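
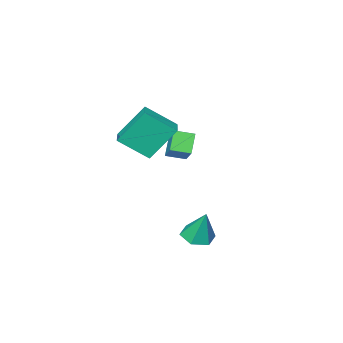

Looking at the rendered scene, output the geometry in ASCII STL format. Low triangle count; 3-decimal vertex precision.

solid 
facet normal -0.764 0.604 -0.228
outer loop
vertex -3.615 -2.216 2.429
vertex -2.957 -1.725 1.525
vertex -4.102 -3.159 1.562
endloop
endfacet
facet normal -0.539 -0.402 0.740
outer loop
vertex -3.323 -3.775 1.795
vertex -3.615 -2.216 2.429
vertex -4.102 -3.159 1.562
endloop
endfacet
facet normal -0.764 0.604 -0.228
outer loop
vertex -4.102 -3.159 1.562
vertex -2.957 -1.725 1.525
vertex -3.444 -2.668 0.659
endloop
endfacet
facet normal -0.355 -0.688 -0.633
outer loop
vertex -3.444 -2.668 0.659
vertex -3.323 -3.775 1.795
vertex -4.102 -3.159 1.562
endloop
endfacet
facet normal 0.355 0.688 0.632
outer loop
vertex -3.615 -2.216 2.429
vertex -2.178 -2.341 1.758
vertex -2.957 -1.725 1.525
endloop
endfacet
facet normal -0.538 -0.402 0.741
outer loop
vertex -2.836 -2.832 2.661
vertex -3.615 -2.216 2.429
vertex -3.323 -3.775 1.795
endloop
endfacet
facet normal 0.355 0.688 0.633
outer loop
vertex -2.836 -2.832 2.661
vertex -2.178 -2.341 1.758
vertex -3.615 -2.216 2.429
endloop
endfacet
facet normal 0.539 0.402 -0.740
outer loop
vertex -2.957 -1.725 1.525
vertex -2.178 -2.341 1.758
vertex -3.444 -2.668 0.659
endloop
endfacet
facet normal -0.356 -0.688 -0.633
outer loop
vertex -2.665 -3.284 0.891
vertex -3.323 -3.775 1.795
vertex -3.444 -2.668 0.659
endloop
endfacet
facet normal 0.539 0.402 -0.740
outer loop
vertex -3.444 -2.668 0.659
vertex -2.178 -2.341 1.758
vertex -2.665 -3.284 0.891
endloop
endfacet
facet normal 0.764 -0.604 0.228
outer loop
vertex -2.665 -3.284 0.891
vertex -2.836 -2.832 2.661
vertex -3.323 -3.775 1.795
endloop
endfacet
facet normal 0.764 -0.604 0.228
outer loop
vertex -2.178 -2.341 1.758
vertex -2.836 -2.832 2.661
vertex -2.665 -3.284 0.891
endloop
endfacet
facet normal -0.505 0.327 0.799
outer loop
vertex -0.557 -2.144 5.077
vertex 0.143 -1.302 5.175
vertex -1.618 -1.136 3.995
endloop
endfacet
facet normal -0.637 -0.766 -0.089
outer loop
vertex -0.563 -1.818 2.325
vertex -0.557 -2.144 5.077
vertex -1.618 -1.136 3.995
endloop
endfacet
facet normal -0.505 0.327 0.799
outer loop
vertex -1.618 -1.136 3.995
vertex 0.143 -1.302 5.175
vertex -0.918 -0.294 4.093
endloop
endfacet
facet normal -0.583 0.554 -0.594
outer loop
vertex -0.918 -0.294 4.093
vertex -0.563 -1.818 2.325
vertex -1.618 -1.136 3.995
endloop
endfacet
facet normal 0.583 -0.554 0.594
outer loop
vertex -0.557 -2.144 5.077
vertex 1.198 -1.984 3.505
vertex 0.143 -1.302 5.175
endloop
endfacet
facet normal -0.637 -0.766 -0.089
outer loop
vertex 0.498 -2.826 3.407
vertex -0.557 -2.144 5.077
vertex -0.563 -1.818 2.325
endloop
endfacet
facet normal 0.583 -0.554 0.594
outer loop
vertex 0.498 -2.826 3.407
vertex 1.198 -1.984 3.505
vertex -0.557 -2.144 5.077
endloop
endfacet
facet normal 0.637 0.766 0.089
outer loop
vertex 0.143 -1.302 5.175
vertex 1.198 -1.984 3.505
vertex -0.918 -0.294 4.093
endloop
endfacet
facet normal -0.583 0.554 -0.594
outer loop
vertex 0.137 -0.976 2.423
vertex -0.563 -1.818 2.325
vertex -0.918 -0.294 4.093
endloop
endfacet
facet normal 0.637 0.766 0.089
outer loop
vertex -0.918 -0.294 4.093
vertex 1.198 -1.984 3.505
vertex 0.137 -0.976 2.423
endloop
endfacet
facet normal 0.505 -0.327 -0.799
outer loop
vertex 0.137 -0.976 2.423
vertex 0.498 -2.826 3.407
vertex -0.563 -1.818 2.325
endloop
endfacet
facet normal 0.505 -0.327 -0.799
outer loop
vertex 1.198 -1.984 3.505
vertex 0.498 -2.826 3.407
vertex 0.137 -0.976 2.423
endloop
endfacet
facet normal -0.007 -0.355 -0.935
outer loop
vertex -0.341 1.319 -2.299
vertex -1.066 0.925 -2.144
vertex -1.071 1.711 -2.442
endloop
endfacet
facet normal 0.460 0.885 0.078
outer loop
vertex -0.341 1.319 -2.299
vertex -1.071 1.711 -2.442
vertex -1.054 1.535 -0.536
endloop
endfacet
facet normal -0.007 -0.355 -0.935
outer loop
vertex -1.071 1.711 -2.442
vertex -1.066 0.925 -2.144
vertex -1.796 1.316 -2.287
endloop
endfacet
facet normal -0.462 0.882 0.086
outer loop
vertex -1.071 1.711 -2.442
vertex -1.796 1.316 -2.287
vertex -1.054 1.535 -0.536
endloop
endfacet
facet normal -0.007 -0.355 -0.935
outer loop
vertex -1.796 1.316 -2.287
vertex -1.066 0.925 -2.144
vertex -1.792 0.531 -1.989
endloop
endfacet
facet normal -0.918 0.137 0.372
outer loop
vertex -1.796 1.316 -2.287
vertex -1.792 0.531 -1.989
vertex -1.054 1.535 -0.536
endloop
endfacet
facet normal -0.007 -0.355 -0.935
outer loop
vertex -1.792 0.531 -1.989
vertex -1.066 0.925 -2.144
vertex -1.062 0.14 -1.846
endloop
endfacet
facet normal -0.454 -0.609 0.651
outer loop
vertex -1.792 0.531 -1.989
vertex -1.062 0.14 -1.846
vertex -1.054 1.535 -0.536
endloop
endfacet
facet normal -0.008 -0.355 -0.935
outer loop
vertex -1.062 0.14 -1.846
vertex -1.066 0.925 -2.144
vertex -0.337 0.534 -2.002
endloop
endfacet
facet normal 0.468 -0.606 0.643
outer loop
vertex -1.062 0.14 -1.846
vertex -0.337 0.534 -2.002
vertex -1.054 1.535 -0.536
endloop
endfacet
facet normal -0.008 -0.354 -0.935
outer loop
vertex -0.337 0.534 -2.002
vertex -1.066 0.925 -2.144
vertex -0.341 1.319 -2.299
endloop
endfacet
facet normal 0.924 0.140 0.357
outer loop
vertex -0.337 0.534 -2.002
vertex -0.341 1.319 -2.299
vertex -1.054 1.535 -0.536
endloop
endfacet

endsolid


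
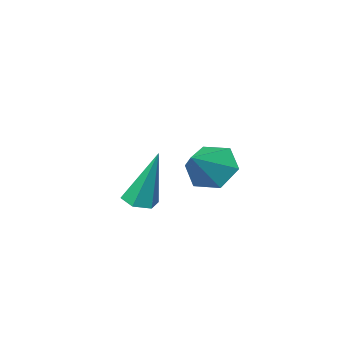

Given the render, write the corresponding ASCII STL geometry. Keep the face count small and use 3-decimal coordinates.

solid 
facet normal -0.766 -0.363 -0.530
outer loop
vertex -3.185 -0.515 -4.503
vertex -3.734 -0.378 -3.804
vertex -3.617 0.27 -4.417
endloop
endfacet
facet normal 0.751 0.465 -0.469
outer loop
vertex -3.185 -0.515 -4.503
vertex -3.617 0.27 -4.417
vertex -2.686 0.118 -3.076
endloop
endfacet
facet normal -0.766 -0.363 -0.530
outer loop
vertex -3.617 0.27 -4.417
vertex -3.734 -0.378 -3.804
vertex -4.166 0.406 -3.717
endloop
endfacet
facet normal 0.204 0.979 -0.030
outer loop
vertex -3.617 0.27 -4.417
vertex -4.166 0.406 -3.717
vertex -2.686 0.118 -3.076
endloop
endfacet
facet normal -0.765 -0.363 -0.532
outer loop
vertex -4.166 0.406 -3.717
vertex -3.734 -0.378 -3.804
vertex -4.284 -0.242 -3.105
endloop
endfacet
facet normal -0.169 0.693 0.701
outer loop
vertex -4.166 0.406 -3.717
vertex -4.284 -0.242 -3.105
vertex -2.686 0.118 -3.076
endloop
endfacet
facet normal -0.765 -0.363 -0.532
outer loop
vertex -4.284 -0.242 -3.105
vertex -3.734 -0.378 -3.804
vertex -3.852 -1.027 -3.191
endloop
endfacet
facet normal 0.006 -0.106 0.994
outer loop
vertex -4.284 -0.242 -3.105
vertex -3.852 -1.027 -3.191
vertex -2.686 0.118 -3.076
endloop
endfacet
facet normal -0.766 -0.362 -0.531
outer loop
vertex -3.852 -1.027 -3.191
vertex -3.734 -0.378 -3.804
vertex -3.303 -1.163 -3.891
endloop
endfacet
facet normal 0.554 -0.620 0.555
outer loop
vertex -3.852 -1.027 -3.191
vertex -3.303 -1.163 -3.891
vertex -2.686 0.118 -3.076
endloop
endfacet
facet normal -0.766 -0.362 -0.531
outer loop
vertex -3.303 -1.163 -3.891
vertex -3.734 -0.378 -3.804
vertex -3.185 -0.515 -4.503
endloop
endfacet
facet normal 0.926 -0.334 -0.175
outer loop
vertex -3.303 -1.163 -3.891
vertex -3.185 -0.515 -4.503
vertex -2.686 0.118 -3.076
endloop
endfacet
facet normal 0.125 -0.299 -0.946
outer loop
vertex 0.45 1.506 -3.59
vertex -0.046 1.682 -3.711
vertex 0.377 2.013 -3.76
endloop
endfacet
facet normal 0.928 0.231 0.291
outer loop
vertex 0.45 1.506 -3.59
vertex 0.377 2.013 -3.76
vertex -0.294 2.278 -1.829
endloop
endfacet
facet normal 0.125 -0.299 -0.946
outer loop
vertex 0.377 2.013 -3.76
vertex -0.046 1.682 -3.711
vertex -0.119 2.189 -3.881
endloop
endfacet
facet normal 0.337 0.941 -0.012
outer loop
vertex 0.377 2.013 -3.76
vertex -0.119 2.189 -3.881
vertex -0.294 2.278 -1.829
endloop
endfacet
facet normal 0.125 -0.299 -0.946
outer loop
vertex -0.119 2.189 -3.881
vertex -0.046 1.682 -3.711
vertex -0.542 1.858 -3.832
endloop
endfacet
facet normal -0.620 0.780 -0.087
outer loop
vertex -0.119 2.189 -3.881
vertex -0.542 1.858 -3.832
vertex -0.294 2.278 -1.829
endloop
endfacet
facet normal 0.124 -0.300 -0.946
outer loop
vertex -0.542 1.858 -3.832
vertex -0.046 1.682 -3.711
vertex -0.47 1.351 -3.662
endloop
endfacet
facet normal -0.986 -0.093 0.141
outer loop
vertex -0.542 1.858 -3.832
vertex -0.47 1.351 -3.662
vertex -0.294 2.278 -1.829
endloop
endfacet
facet normal 0.124 -0.300 -0.946
outer loop
vertex -0.47 1.351 -3.662
vertex -0.046 1.682 -3.711
vertex 0.026 1.175 -3.541
endloop
endfacet
facet normal -0.394 -0.804 0.445
outer loop
vertex -0.47 1.351 -3.662
vertex 0.026 1.175 -3.541
vertex -0.294 2.278 -1.829
endloop
endfacet
facet normal 0.124 -0.300 -0.946
outer loop
vertex 0.026 1.175 -3.541
vertex -0.046 1.682 -3.711
vertex 0.45 1.506 -3.59
endloop
endfacet
facet normal 0.562 -0.643 0.520
outer loop
vertex 0.026 1.175 -3.541
vertex 0.45 1.506 -3.59
vertex -0.294 2.278 -1.829
endloop
endfacet

endsolid


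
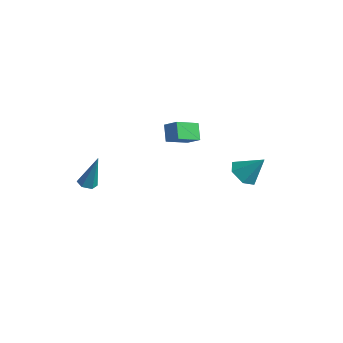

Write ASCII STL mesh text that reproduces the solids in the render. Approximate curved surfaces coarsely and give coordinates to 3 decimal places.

solid 
facet normal -0.185 -0.236 -0.954
outer loop
vertex -2.838 -3.983 -0.818
vertex -3.368 -3.811 -0.758
vertex -2.973 -3.45 -0.924
endloop
endfacet
facet normal 0.970 0.245 -0.005
outer loop
vertex -2.838 -3.983 -0.818
vertex -2.973 -3.45 -0.924
vertex -2.992 -3.329 1.178
endloop
endfacet
facet normal -0.183 -0.238 -0.954
outer loop
vertex -2.973 -3.45 -0.924
vertex -3.368 -3.811 -0.758
vertex -3.503 -3.278 -0.865
endloop
endfacet
facet normal 0.303 0.952 -0.052
outer loop
vertex -2.973 -3.45 -0.924
vertex -3.503 -3.278 -0.865
vertex -2.992 -3.329 1.178
endloop
endfacet
facet normal -0.186 -0.238 -0.953
outer loop
vertex -3.503 -3.278 -0.865
vertex -3.368 -3.811 -0.758
vertex -3.897 -3.639 -0.698
endloop
endfacet
facet normal -0.624 0.762 0.175
outer loop
vertex -3.503 -3.278 -0.865
vertex -3.897 -3.639 -0.698
vertex -2.992 -3.329 1.178
endloop
endfacet
facet normal -0.185 -0.237 -0.954
outer loop
vertex -3.897 -3.639 -0.698
vertex -3.368 -3.811 -0.758
vertex -3.762 -4.172 -0.592
endloop
endfacet
facet normal -0.884 -0.135 0.448
outer loop
vertex -3.897 -3.639 -0.698
vertex -3.762 -4.172 -0.592
vertex -2.992 -3.329 1.178
endloop
endfacet
facet normal -0.184 -0.238 -0.954
outer loop
vertex -3.762 -4.172 -0.592
vertex -3.368 -3.811 -0.758
vertex -3.233 -4.344 -0.651
endloop
endfacet
facet normal -0.218 -0.841 0.495
outer loop
vertex -3.762 -4.172 -0.592
vertex -3.233 -4.344 -0.651
vertex -2.992 -3.329 1.178
endloop
endfacet
facet normal -0.185 -0.238 -0.953
outer loop
vertex -3.233 -4.344 -0.651
vertex -3.368 -3.811 -0.758
vertex -2.838 -3.983 -0.818
endloop
endfacet
facet normal 0.709 -0.652 0.268
outer loop
vertex -3.233 -4.344 -0.651
vertex -2.838 -3.983 -0.818
vertex -2.992 -3.329 1.178
endloop
endfacet
facet normal -0.811 -0.076 -0.580
outer loop
vertex -4.137 2.982 -0.177
vertex -3.782 4.364 -0.856
vertex -3.521 2.436 -0.967
endloop
endfacet
facet normal -0.224 -0.875 0.430
outer loop
vertex -2.678 2.516 -0.364
vertex -4.137 2.982 -0.177
vertex -3.521 2.436 -0.967
endloop
endfacet
facet normal -0.811 -0.076 -0.580
outer loop
vertex -3.521 2.436 -0.967
vertex -3.782 4.364 -0.856
vertex -3.167 3.819 -1.645
endloop
endfacet
facet normal 0.541 -0.478 -0.692
outer loop
vertex -3.167 3.819 -1.645
vertex -2.678 2.516 -0.364
vertex -3.521 2.436 -0.967
endloop
endfacet
facet normal -0.540 0.479 0.692
outer loop
vertex -4.137 2.982 -0.177
vertex -2.939 4.444 -0.253
vertex -3.782 4.364 -0.856
endloop
endfacet
facet normal -0.224 -0.875 0.429
outer loop
vertex -3.293 3.061 0.425
vertex -4.137 2.982 -0.177
vertex -2.678 2.516 -0.364
endloop
endfacet
facet normal -0.539 0.478 0.693
outer loop
vertex -3.293 3.061 0.425
vertex -2.939 4.444 -0.253
vertex -4.137 2.982 -0.177
endloop
endfacet
facet normal 0.224 0.875 -0.430
outer loop
vertex -3.782 4.364 -0.856
vertex -2.939 4.444 -0.253
vertex -3.167 3.819 -1.645
endloop
endfacet
facet normal 0.539 -0.479 -0.693
outer loop
vertex -2.323 3.898 -1.043
vertex -2.678 2.516 -0.364
vertex -3.167 3.819 -1.645
endloop
endfacet
facet normal 0.224 0.875 -0.430
outer loop
vertex -3.167 3.819 -1.645
vertex -2.939 4.444 -0.253
vertex -2.323 3.898 -1.043
endloop
endfacet
facet normal 0.811 0.076 0.580
outer loop
vertex -2.323 3.898 -1.043
vertex -3.293 3.061 0.425
vertex -2.678 2.516 -0.364
endloop
endfacet
facet normal 0.811 0.077 0.580
outer loop
vertex -2.939 4.444 -0.253
vertex -3.293 3.061 0.425
vertex -2.323 3.898 -1.043
endloop
endfacet
facet normal -0.550 -0.385 -0.741
outer loop
vertex 2.572 1.695 -0.815
vertex 1.992 2.406 -0.754
vertex 2.719 2.452 -1.317
endloop
endfacet
facet normal 0.978 -0.207 -0.025
outer loop
vertex 2.572 1.695 -0.815
vertex 2.719 2.452 -1.317
vertex 2.888 3.034 0.454
endloop
endfacet
facet normal -0.550 -0.384 -0.741
outer loop
vertex 2.719 2.452 -1.317
vertex 1.992 2.406 -0.754
vertex 2.139 3.164 -1.256
endloop
endfacet
facet normal 0.734 0.621 -0.274
outer loop
vertex 2.719 2.452 -1.317
vertex 2.139 3.164 -1.256
vertex 2.888 3.034 0.454
endloop
endfacet
facet normal -0.549 -0.385 -0.742
outer loop
vertex 2.139 3.164 -1.256
vertex 1.992 2.406 -0.754
vertex 1.412 3.118 -0.694
endloop
endfacet
facet normal -0.003 0.997 0.077
outer loop
vertex 2.139 3.164 -1.256
vertex 1.412 3.118 -0.694
vertex 2.888 3.034 0.454
endloop
endfacet
facet normal -0.549 -0.385 -0.742
outer loop
vertex 1.412 3.118 -0.694
vertex 1.992 2.406 -0.754
vertex 1.265 2.361 -0.192
endloop
endfacet
facet normal -0.495 0.545 0.677
outer loop
vertex 1.412 3.118 -0.694
vertex 1.265 2.361 -0.192
vertex 2.888 3.034 0.454
endloop
endfacet
facet normal -0.550 -0.384 -0.742
outer loop
vertex 1.265 2.361 -0.192
vertex 1.992 2.406 -0.754
vertex 1.845 1.649 -0.253
endloop
endfacet
facet normal -0.251 -0.284 0.926
outer loop
vertex 1.265 2.361 -0.192
vertex 1.845 1.649 -0.253
vertex 2.888 3.034 0.454
endloop
endfacet
facet normal -0.549 -0.384 -0.742
outer loop
vertex 1.845 1.649 -0.253
vertex 1.992 2.406 -0.754
vertex 2.572 1.695 -0.815
endloop
endfacet
facet normal 0.486 -0.659 0.574
outer loop
vertex 1.845 1.649 -0.253
vertex 2.572 1.695 -0.815
vertex 2.888 3.034 0.454
endloop
endfacet

endsolid


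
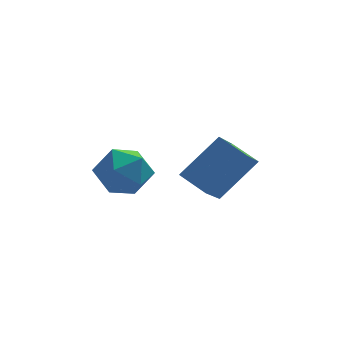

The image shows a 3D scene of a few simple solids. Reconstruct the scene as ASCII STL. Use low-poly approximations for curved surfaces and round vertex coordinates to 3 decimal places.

solid 
facet normal -0.767 0.400 0.501
outer loop
vertex -5.017 -2.794 -1.665
vertex -4.33 -2.522 -0.831
vertex -4.502 -1.805 -1.666
endloop
endfacet
facet normal -0.869 0.452 -0.203
outer loop
vertex -5.017 -2.794 -1.665
vertex -4.502 -1.805 -1.666
vertex -4.586 -2.39 -2.611
endloop
endfacet
facet normal -0.854 -0.207 -0.478
outer loop
vertex -5.017 -2.794 -1.665
vertex -4.586 -2.39 -2.611
vertex -4.465 -3.469 -2.359
endloop
endfacet
facet normal -0.743 -0.667 0.057
outer loop
vertex -5.017 -2.794 -1.665
vertex -4.465 -3.469 -2.359
vertex -4.307 -3.551 -1.259
endloop
endfacet
facet normal -0.690 -0.291 0.663
outer loop
vertex -5.017 -2.794 -1.665
vertex -4.307 -3.551 -1.259
vertex -4.33 -2.522 -0.831
endloop
endfacet
facet normal -0.322 0.818 -0.478
outer loop
vertex -4.586 -2.39 -2.611
vertex -4.502 -1.805 -1.666
vertex -3.633 -1.869 -2.361
endloop
endfacet
facet normal -0.157 0.733 0.662
outer loop
vertex -4.502 -1.805 -1.666
vertex -4.33 -2.522 -0.831
vertex -3.475 -1.951 -1.261
endloop
endfacet
facet normal -0.032 -0.384 0.923
outer loop
vertex -4.33 -2.522 -0.831
vertex -4.307 -3.551 -1.259
vertex -3.354 -3.03 -1.009
endloop
endfacet
facet normal -0.118 -0.991 -0.057
outer loop
vertex -4.307 -3.551 -1.259
vertex -4.465 -3.469 -2.359
vertex -3.438 -3.615 -1.954
endloop
endfacet
facet normal -0.298 -0.249 -0.922
outer loop
vertex -4.465 -3.469 -2.359
vertex -4.586 -2.39 -2.611
vertex -3.61 -2.898 -2.789
endloop
endfacet
facet normal 0.743 0.667 -0.057
outer loop
vertex -2.923 -2.626 -1.955
vertex -3.633 -1.869 -2.361
vertex -3.475 -1.951 -1.261
endloop
endfacet
facet normal 0.854 0.207 0.478
outer loop
vertex -2.923 -2.626 -1.955
vertex -3.475 -1.951 -1.261
vertex -3.354 -3.03 -1.009
endloop
endfacet
facet normal 0.869 -0.452 0.203
outer loop
vertex -2.923 -2.626 -1.955
vertex -3.354 -3.03 -1.009
vertex -3.438 -3.615 -1.954
endloop
endfacet
facet normal 0.767 -0.400 -0.501
outer loop
vertex -2.923 -2.626 -1.955
vertex -3.438 -3.615 -1.954
vertex -3.61 -2.898 -2.789
endloop
endfacet
facet normal 0.690 0.291 -0.663
outer loop
vertex -2.923 -2.626 -1.955
vertex -3.61 -2.898 -2.789
vertex -3.633 -1.869 -2.361
endloop
endfacet
facet normal 0.118 0.991 0.057
outer loop
vertex -3.475 -1.951 -1.261
vertex -3.633 -1.869 -2.361
vertex -4.502 -1.805 -1.666
endloop
endfacet
facet normal 0.298 0.249 0.922
outer loop
vertex -3.354 -3.03 -1.009
vertex -3.475 -1.951 -1.261
vertex -4.33 -2.522 -0.831
endloop
endfacet
facet normal 0.322 -0.818 0.478
outer loop
vertex -3.438 -3.615 -1.954
vertex -3.354 -3.03 -1.009
vertex -4.307 -3.551 -1.259
endloop
endfacet
facet normal 0.157 -0.733 -0.662
outer loop
vertex -3.61 -2.898 -2.789
vertex -3.438 -3.615 -1.954
vertex -4.465 -3.469 -2.359
endloop
endfacet
facet normal 0.032 0.384 -0.923
outer loop
vertex -3.633 -1.869 -2.361
vertex -3.61 -2.898 -2.789
vertex -4.586 -2.39 -2.611
endloop
endfacet
facet normal -0.656 -0.290 -0.697
outer loop
vertex -2.196 -4.255 -1.135
vertex -1.638 -2.896 -2.226
vertex -1.374 -4.973 -1.609
endloop
endfacet
facet normal -0.305 -0.743 0.596
outer loop
vertex -0.042 -4.384 -0.194
vertex -2.196 -4.255 -1.135
vertex -1.374 -4.973 -1.609
endloop
endfacet
facet normal -0.656 -0.290 -0.697
outer loop
vertex -1.374 -4.973 -1.609
vertex -1.638 -2.896 -2.226
vertex -0.816 -3.615 -2.7
endloop
endfacet
facet normal 0.690 -0.604 -0.399
outer loop
vertex -0.816 -3.615 -2.7
vertex -0.042 -4.384 -0.194
vertex -1.374 -4.973 -1.609
endloop
endfacet
facet normal -0.690 0.604 0.399
outer loop
vertex -2.196 -4.255 -1.135
vertex -0.306 -2.307 -0.811
vertex -1.638 -2.896 -2.226
endloop
endfacet
facet normal -0.305 -0.742 0.597
outer loop
vertex -0.864 -3.665 0.28
vertex -2.196 -4.255 -1.135
vertex -0.042 -4.384 -0.194
endloop
endfacet
facet normal -0.691 0.604 0.398
outer loop
vertex -0.864 -3.665 0.28
vertex -0.306 -2.307 -0.811
vertex -2.196 -4.255 -1.135
endloop
endfacet
facet normal 0.305 0.742 -0.596
outer loop
vertex -1.638 -2.896 -2.226
vertex -0.306 -2.307 -0.811
vertex -0.816 -3.615 -2.7
endloop
endfacet
facet normal 0.691 -0.603 -0.399
outer loop
vertex 0.516 -3.025 -1.285
vertex -0.042 -4.384 -0.194
vertex -0.816 -3.615 -2.7
endloop
endfacet
facet normal 0.305 0.743 -0.596
outer loop
vertex -0.816 -3.615 -2.7
vertex -0.306 -2.307 -0.811
vertex 0.516 -3.025 -1.285
endloop
endfacet
facet normal 0.656 0.290 0.697
outer loop
vertex 0.516 -3.025 -1.285
vertex -0.864 -3.665 0.28
vertex -0.042 -4.384 -0.194
endloop
endfacet
facet normal 0.656 0.291 0.697
outer loop
vertex -0.306 -2.307 -0.811
vertex -0.864 -3.665 0.28
vertex 0.516 -3.025 -1.285
endloop
endfacet

endsolid


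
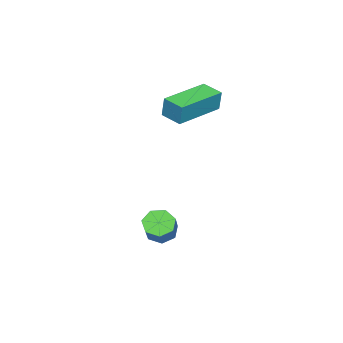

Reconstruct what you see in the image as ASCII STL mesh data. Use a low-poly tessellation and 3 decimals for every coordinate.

solid 
facet normal -0.692 -0.258 -0.674
outer loop
vertex 3.736 1.06 -3.004
vertex 3.287 1.39 -2.67
vertex 3.673 1.602 -3.147
endloop
endfacet
facet normal 0.714 -0.100 -0.693
outer loop
vertex 3.736 1.06 -3.004
vertex 3.673 1.602 -3.147
vertex 4.863 1.481 -1.904
endloop
endfacet
facet normal 0.714 -0.100 -0.693
outer loop
vertex 4.863 1.481 -1.904
vertex 3.673 1.602 -3.147
vertex 4.8 2.023 -2.047
endloop
endfacet
facet normal 0.690 0.259 0.676
outer loop
vertex 4.863 1.481 -1.904
vertex 4.8 2.023 -2.047
vertex 4.413 1.81 -1.57
endloop
endfacet
facet normal -0.692 -0.258 -0.674
outer loop
vertex 3.673 1.602 -3.147
vertex 3.287 1.39 -2.67
vertex 3.32 1.984 -2.931
endloop
endfacet
facet normal 0.359 0.688 -0.631
outer loop
vertex 3.673 1.602 -3.147
vertex 3.32 1.984 -2.931
vertex 4.8 2.023 -2.047
endloop
endfacet
facet normal 0.358 0.689 -0.630
outer loop
vertex 4.8 2.023 -2.047
vertex 3.32 1.984 -2.931
vertex 4.446 2.405 -1.831
endloop
endfacet
facet normal 0.691 0.258 0.676
outer loop
vertex 4.8 2.023 -2.047
vertex 4.446 2.405 -1.831
vertex 4.413 1.81 -1.57
endloop
endfacet
facet normal -0.691 -0.258 -0.675
outer loop
vertex 3.32 1.984 -2.931
vertex 3.287 1.39 -2.67
vertex 2.941 1.919 -2.518
endloop
endfacet
facet normal -0.267 0.959 -0.094
outer loop
vertex 3.32 1.984 -2.931
vertex 2.941 1.919 -2.518
vertex 4.446 2.405 -1.831
endloop
endfacet
facet normal -0.268 0.959 -0.092
outer loop
vertex 4.446 2.405 -1.831
vertex 2.941 1.919 -2.518
vertex 4.068 2.339 -1.418
endloop
endfacet
facet normal 0.692 0.257 0.674
outer loop
vertex 4.446 2.405 -1.831
vertex 4.068 2.339 -1.418
vertex 4.413 1.81 -1.57
endloop
endfacet
facet normal -0.691 -0.258 -0.675
outer loop
vertex 2.941 1.919 -2.518
vertex 3.287 1.39 -2.67
vertex 2.823 1.455 -2.22
endloop
endfacet
facet normal -0.691 0.507 0.515
outer loop
vertex 2.941 1.919 -2.518
vertex 2.823 1.455 -2.22
vertex 4.068 2.339 -1.418
endloop
endfacet
facet normal -0.692 0.508 0.513
outer loop
vertex 4.068 2.339 -1.418
vertex 2.823 1.455 -2.22
vertex 3.949 1.876 -1.12
endloop
endfacet
facet normal 0.691 0.257 0.675
outer loop
vertex 4.068 2.339 -1.418
vertex 3.949 1.876 -1.12
vertex 4.413 1.81 -1.57
endloop
endfacet
facet normal -0.691 -0.258 -0.675
outer loop
vertex 2.823 1.455 -2.22
vertex 3.287 1.39 -2.67
vertex 3.054 0.942 -2.26
endloop
endfacet
facet normal -0.596 -0.325 0.734
outer loop
vertex 2.823 1.455 -2.22
vertex 3.054 0.942 -2.26
vertex 3.949 1.876 -1.12
endloop
endfacet
facet normal -0.596 -0.325 0.734
outer loop
vertex 3.949 1.876 -1.12
vertex 3.054 0.942 -2.26
vertex 4.18 1.363 -1.16
endloop
endfacet
facet normal 0.691 0.259 0.675
outer loop
vertex 3.949 1.876 -1.12
vertex 4.18 1.363 -1.16
vertex 4.413 1.81 -1.57
endloop
endfacet
facet normal -0.692 -0.258 -0.675
outer loop
vertex 3.054 0.942 -2.26
vertex 3.287 1.39 -2.67
vertex 3.46 0.766 -2.609
endloop
endfacet
facet normal -0.051 -0.914 0.402
outer loop
vertex 3.054 0.942 -2.26
vertex 3.46 0.766 -2.609
vertex 4.18 1.363 -1.16
endloop
endfacet
facet normal -0.051 -0.914 0.402
outer loop
vertex 4.18 1.363 -1.16
vertex 3.46 0.766 -2.609
vertex 4.587 1.187 -1.509
endloop
endfacet
facet normal 0.691 0.259 0.675
outer loop
vertex 4.18 1.363 -1.16
vertex 4.587 1.187 -1.509
vertex 4.413 1.81 -1.57
endloop
endfacet
facet normal -0.691 -0.258 -0.675
outer loop
vertex 3.46 0.766 -2.609
vertex 3.287 1.39 -2.67
vertex 3.736 1.06 -3.004
endloop
endfacet
facet normal 0.532 -0.814 -0.234
outer loop
vertex 3.46 0.766 -2.609
vertex 3.736 1.06 -3.004
vertex 4.587 1.187 -1.509
endloop
endfacet
facet normal 0.532 -0.814 -0.234
outer loop
vertex 4.587 1.187 -1.509
vertex 3.736 1.06 -3.004
vertex 4.863 1.481 -1.904
endloop
endfacet
facet normal 0.691 0.259 0.675
outer loop
vertex 4.587 1.187 -1.509
vertex 4.863 1.481 -1.904
vertex 4.413 1.81 -1.57
endloop
endfacet
facet normal -0.933 0.359 0.039
outer loop
vertex -1.064 1.252 3.227
vertex -0.727 2.146 3.061
vertex -1.157 1.112 2.282
endloop
endfacet
facet normal -0.347 -0.922 0.171
outer loop
vertex 0.867 0.334 2.199
vertex -1.064 1.252 3.227
vertex -1.157 1.112 2.282
endloop
endfacet
facet normal -0.933 0.359 0.039
outer loop
vertex -1.157 1.112 2.282
vertex -0.727 2.146 3.061
vertex -0.82 2.006 2.116
endloop
endfacet
facet normal -0.097 -0.146 -0.984
outer loop
vertex -0.82 2.006 2.116
vertex 0.867 0.334 2.199
vertex -1.157 1.112 2.282
endloop
endfacet
facet normal 0.097 0.146 0.984
outer loop
vertex -1.064 1.252 3.227
vertex 1.297 1.368 2.978
vertex -0.727 2.146 3.061
endloop
endfacet
facet normal -0.347 -0.922 0.171
outer loop
vertex 0.96 0.474 3.144
vertex -1.064 1.252 3.227
vertex 0.867 0.334 2.199
endloop
endfacet
facet normal 0.097 0.146 0.984
outer loop
vertex 0.96 0.474 3.144
vertex 1.297 1.368 2.978
vertex -1.064 1.252 3.227
endloop
endfacet
facet normal 0.347 0.922 -0.171
outer loop
vertex -0.727 2.146 3.061
vertex 1.297 1.368 2.978
vertex -0.82 2.006 2.116
endloop
endfacet
facet normal -0.097 -0.146 -0.984
outer loop
vertex 1.204 1.228 2.033
vertex 0.867 0.334 2.199
vertex -0.82 2.006 2.116
endloop
endfacet
facet normal 0.347 0.922 -0.171
outer loop
vertex -0.82 2.006 2.116
vertex 1.297 1.368 2.978
vertex 1.204 1.228 2.033
endloop
endfacet
facet normal 0.933 -0.359 -0.039
outer loop
vertex 1.204 1.228 2.033
vertex 0.96 0.474 3.144
vertex 0.867 0.334 2.199
endloop
endfacet
facet normal 0.933 -0.359 -0.039
outer loop
vertex 1.297 1.368 2.978
vertex 0.96 0.474 3.144
vertex 1.204 1.228 2.033
endloop
endfacet

endsolid


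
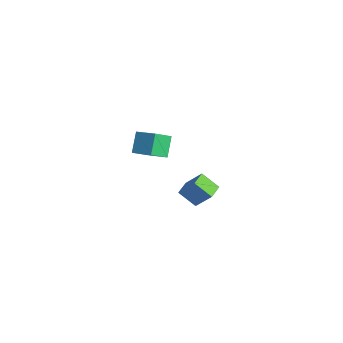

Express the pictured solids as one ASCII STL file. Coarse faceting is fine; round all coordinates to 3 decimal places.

solid 
facet normal -0.852 -0.388 -0.350
outer loop
vertex -4.411 2.998 2.847
vertex -4.598 4.166 2.008
vertex -3.646 2.321 1.735
endloop
endfacet
facet normal 0.128 -0.806 0.579
outer loop
vertex -2.342 2.914 2.272
vertex -4.411 2.998 2.847
vertex -3.646 2.321 1.735
endloop
endfacet
facet normal -0.852 -0.388 -0.350
outer loop
vertex -3.646 2.321 1.735
vertex -4.598 4.166 2.008
vertex -3.833 3.489 0.896
endloop
endfacet
facet normal 0.507 -0.448 -0.736
outer loop
vertex -3.833 3.489 0.896
vertex -2.342 2.914 2.272
vertex -3.646 2.321 1.735
endloop
endfacet
facet normal -0.507 0.448 0.736
outer loop
vertex -4.411 2.998 2.847
vertex -3.294 4.759 2.545
vertex -4.598 4.166 2.008
endloop
endfacet
facet normal 0.128 -0.806 0.579
outer loop
vertex -3.107 3.591 3.384
vertex -4.411 2.998 2.847
vertex -2.342 2.914 2.272
endloop
endfacet
facet normal -0.507 0.448 0.736
outer loop
vertex -3.107 3.591 3.384
vertex -3.294 4.759 2.545
vertex -4.411 2.998 2.847
endloop
endfacet
facet normal -0.128 0.806 -0.579
outer loop
vertex -4.598 4.166 2.008
vertex -3.294 4.759 2.545
vertex -3.833 3.489 0.896
endloop
endfacet
facet normal 0.507 -0.448 -0.736
outer loop
vertex -2.529 4.082 1.433
vertex -2.342 2.914 2.272
vertex -3.833 3.489 0.896
endloop
endfacet
facet normal -0.128 0.806 -0.579
outer loop
vertex -3.833 3.489 0.896
vertex -3.294 4.759 2.545
vertex -2.529 4.082 1.433
endloop
endfacet
facet normal 0.852 0.388 0.350
outer loop
vertex -2.529 4.082 1.433
vertex -3.107 3.591 3.384
vertex -2.342 2.914 2.272
endloop
endfacet
facet normal 0.852 0.388 0.350
outer loop
vertex -3.294 4.759 2.545
vertex -3.107 3.591 3.384
vertex -2.529 4.082 1.433
endloop
endfacet
facet normal -0.600 -0.497 0.627
outer loop
vertex 4.167 2.237 4.996
vertex 3.558 3.029 5.04
vertex 3.348 1.676 3.767
endloop
endfacet
facet normal 0.608 -0.792 -0.044
outer loop
vertex 4.142 2.331 2.94
vertex 4.167 2.237 4.996
vertex 3.348 1.676 3.767
endloop
endfacet
facet normal -0.602 -0.496 0.626
outer loop
vertex 3.348 1.676 3.767
vertex 3.558 3.029 5.04
vertex 2.74 2.468 3.81
endloop
endfacet
facet normal -0.518 -0.355 -0.778
outer loop
vertex 2.74 2.468 3.81
vertex 4.142 2.331 2.94
vertex 3.348 1.676 3.767
endloop
endfacet
facet normal 0.518 0.355 0.778
outer loop
vertex 4.167 2.237 4.996
vertex 4.352 3.684 4.213
vertex 3.558 3.029 5.04
endloop
endfacet
facet normal 0.609 -0.792 -0.044
outer loop
vertex 4.96 2.892 4.17
vertex 4.167 2.237 4.996
vertex 4.142 2.331 2.94
endloop
endfacet
facet normal 0.518 0.355 0.778
outer loop
vertex 4.96 2.892 4.17
vertex 4.352 3.684 4.213
vertex 4.167 2.237 4.996
endloop
endfacet
facet normal -0.609 0.792 0.043
outer loop
vertex 3.558 3.029 5.04
vertex 4.352 3.684 4.213
vertex 2.74 2.468 3.81
endloop
endfacet
facet normal -0.518 -0.355 -0.778
outer loop
vertex 3.533 3.123 2.984
vertex 4.142 2.331 2.94
vertex 2.74 2.468 3.81
endloop
endfacet
facet normal -0.609 0.792 0.044
outer loop
vertex 2.74 2.468 3.81
vertex 4.352 3.684 4.213
vertex 3.533 3.123 2.984
endloop
endfacet
facet normal 0.601 0.497 -0.626
outer loop
vertex 3.533 3.123 2.984
vertex 4.96 2.892 4.17
vertex 4.142 2.331 2.94
endloop
endfacet
facet normal 0.601 0.496 -0.627
outer loop
vertex 4.352 3.684 4.213
vertex 4.96 2.892 4.17
vertex 3.533 3.123 2.984
endloop
endfacet

endsolid


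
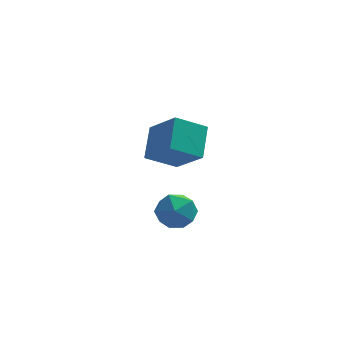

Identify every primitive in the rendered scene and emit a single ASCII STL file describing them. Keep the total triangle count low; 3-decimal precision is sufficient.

solid 
facet normal -0.811 0.214 0.544
outer loop
vertex -2.528 -3.218 -1.619
vertex -2.732 -4.192 -1.541
vertex -2.156 -3.746 -0.857
endloop
endfacet
facet normal -0.304 0.707 0.638
outer loop
vertex -2.528 -3.218 -1.619
vertex -2.156 -3.746 -0.857
vertex -1.584 -3.076 -1.327
endloop
endfacet
facet normal -0.150 0.989 0.003
outer loop
vertex -2.528 -3.218 -1.619
vertex -1.584 -3.076 -1.327
vertex -1.806 -3.107 -2.3
endloop
endfacet
facet normal -0.561 0.670 -0.486
outer loop
vertex -2.528 -3.218 -1.619
vertex -1.806 -3.107 -2.3
vertex -2.516 -3.797 -2.432
endloop
endfacet
facet normal -0.970 0.191 -0.150
outer loop
vertex -2.528 -3.218 -1.619
vertex -2.516 -3.797 -2.432
vertex -2.732 -4.192 -1.541
endloop
endfacet
facet normal 0.282 0.378 0.882
outer loop
vertex -1.584 -3.076 -1.327
vertex -2.156 -3.746 -0.857
vertex -1.204 -3.963 -1.068
endloop
endfacet
facet normal -0.541 -0.420 0.729
outer loop
vertex -2.156 -3.746 -0.857
vertex -2.732 -4.192 -1.541
vertex -1.914 -4.653 -1.2
endloop
endfacet
facet normal -0.797 -0.457 -0.396
outer loop
vertex -2.732 -4.192 -1.541
vertex -2.516 -3.797 -2.432
vertex -2.136 -4.684 -2.173
endloop
endfacet
facet normal -0.135 0.319 -0.938
outer loop
vertex -2.516 -3.797 -2.432
vertex -1.806 -3.107 -2.3
vertex -1.564 -4.014 -2.643
endloop
endfacet
facet normal 0.532 0.834 -0.148
outer loop
vertex -1.806 -3.107 -2.3
vertex -1.584 -3.076 -1.327
vertex -0.988 -3.568 -1.959
endloop
endfacet
facet normal 0.561 -0.670 0.486
outer loop
vertex -1.192 -4.542 -1.881
vertex -1.204 -3.963 -1.068
vertex -1.914 -4.653 -1.2
endloop
endfacet
facet normal 0.150 -0.989 -0.003
outer loop
vertex -1.192 -4.542 -1.881
vertex -1.914 -4.653 -1.2
vertex -2.136 -4.684 -2.173
endloop
endfacet
facet normal 0.304 -0.707 -0.638
outer loop
vertex -1.192 -4.542 -1.881
vertex -2.136 -4.684 -2.173
vertex -1.564 -4.014 -2.643
endloop
endfacet
facet normal 0.811 -0.214 -0.544
outer loop
vertex -1.192 -4.542 -1.881
vertex -1.564 -4.014 -2.643
vertex -0.988 -3.568 -1.959
endloop
endfacet
facet normal 0.970 -0.191 0.150
outer loop
vertex -1.192 -4.542 -1.881
vertex -0.988 -3.568 -1.959
vertex -1.204 -3.963 -1.068
endloop
endfacet
facet normal 0.135 -0.319 0.938
outer loop
vertex -1.914 -4.653 -1.2
vertex -1.204 -3.963 -1.068
vertex -2.156 -3.746 -0.857
endloop
endfacet
facet normal -0.532 -0.834 0.148
outer loop
vertex -2.136 -4.684 -2.173
vertex -1.914 -4.653 -1.2
vertex -2.732 -4.192 -1.541
endloop
endfacet
facet normal -0.282 -0.378 -0.882
outer loop
vertex -1.564 -4.014 -2.643
vertex -2.136 -4.684 -2.173
vertex -2.516 -3.797 -2.432
endloop
endfacet
facet normal 0.541 0.420 -0.729
outer loop
vertex -0.988 -3.568 -1.959
vertex -1.564 -4.014 -2.643
vertex -1.806 -3.107 -2.3
endloop
endfacet
facet normal 0.797 0.457 0.396
outer loop
vertex -1.204 -3.963 -1.068
vertex -0.988 -3.568 -1.959
vertex -1.584 -3.076 -1.327
endloop
endfacet
facet normal -0.836 -0.233 0.496
outer loop
vertex -1.892 0.707 0.944
vertex -2.976 1.827 -0.356
vertex -2.108 -0.687 -0.075
endloop
endfacet
facet normal 0.534 -0.551 0.641
outer loop
vertex -0.744 -0.307 -0.884
vertex -1.892 0.707 0.944
vertex -2.108 -0.687 -0.075
endloop
endfacet
facet normal -0.836 -0.233 0.496
outer loop
vertex -2.108 -0.687 -0.075
vertex -2.976 1.827 -0.356
vertex -3.192 0.433 -1.376
endloop
endfacet
facet normal -0.124 -0.801 -0.586
outer loop
vertex -3.192 0.433 -1.376
vertex -0.744 -0.307 -0.884
vertex -2.108 -0.687 -0.075
endloop
endfacet
facet normal 0.125 0.801 0.586
outer loop
vertex -1.892 0.707 0.944
vertex -1.612 2.207 -1.165
vertex -2.976 1.827 -0.356
endloop
endfacet
facet normal 0.533 -0.552 0.641
outer loop
vertex -0.528 1.087 0.136
vertex -1.892 0.707 0.944
vertex -0.744 -0.307 -0.884
endloop
endfacet
facet normal 0.124 0.801 0.586
outer loop
vertex -0.528 1.087 0.136
vertex -1.612 2.207 -1.165
vertex -1.892 0.707 0.944
endloop
endfacet
facet normal -0.534 0.552 -0.641
outer loop
vertex -2.976 1.827 -0.356
vertex -1.612 2.207 -1.165
vertex -3.192 0.433 -1.376
endloop
endfacet
facet normal -0.124 -0.801 -0.586
outer loop
vertex -1.828 0.813 -2.184
vertex -0.744 -0.307 -0.884
vertex -3.192 0.433 -1.376
endloop
endfacet
facet normal -0.534 0.551 -0.641
outer loop
vertex -3.192 0.433 -1.376
vertex -1.612 2.207 -1.165
vertex -1.828 0.813 -2.184
endloop
endfacet
facet normal 0.836 0.233 -0.496
outer loop
vertex -1.828 0.813 -2.184
vertex -0.528 1.087 0.136
vertex -0.744 -0.307 -0.884
endloop
endfacet
facet normal 0.836 0.233 -0.496
outer loop
vertex -1.612 2.207 -1.165
vertex -0.528 1.087 0.136
vertex -1.828 0.813 -2.184
endloop
endfacet

endsolid


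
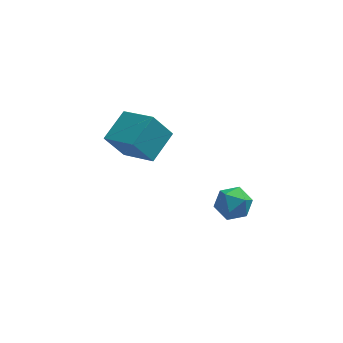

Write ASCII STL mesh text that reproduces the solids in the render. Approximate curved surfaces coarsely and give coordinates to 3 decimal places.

solid 
facet normal -0.557 0.013 0.830
outer loop
vertex -1.005 0.372 -2.186
vertex 0.06 1.757 -1.492
vertex -2.328 1.845 -3.097
endloop
endfacet
facet normal -0.566 -0.737 -0.369
outer loop
vertex -1.38 1.823 -4.508
vertex -1.005 0.372 -2.186
vertex -2.328 1.845 -3.097
endloop
endfacet
facet normal -0.557 0.013 0.830
outer loop
vertex -2.328 1.845 -3.097
vertex 0.06 1.757 -1.492
vertex -1.263 3.23 -2.404
endloop
endfacet
facet normal -0.607 0.676 -0.418
outer loop
vertex -1.263 3.23 -2.404
vertex -1.38 1.823 -4.508
vertex -2.328 1.845 -3.097
endloop
endfacet
facet normal 0.607 -0.676 0.418
outer loop
vertex -1.005 0.372 -2.186
vertex 1.008 1.735 -2.903
vertex 0.06 1.757 -1.492
endloop
endfacet
facet normal -0.566 -0.737 -0.369
outer loop
vertex -0.057 0.35 -3.596
vertex -1.005 0.372 -2.186
vertex -1.38 1.823 -4.508
endloop
endfacet
facet normal 0.607 -0.676 0.418
outer loop
vertex -0.057 0.35 -3.596
vertex 1.008 1.735 -2.903
vertex -1.005 0.372 -2.186
endloop
endfacet
facet normal 0.566 0.737 0.369
outer loop
vertex 0.06 1.757 -1.492
vertex 1.008 1.735 -2.903
vertex -1.263 3.23 -2.404
endloop
endfacet
facet normal -0.607 0.676 -0.418
outer loop
vertex -0.315 3.208 -3.814
vertex -1.38 1.823 -4.508
vertex -1.263 3.23 -2.404
endloop
endfacet
facet normal 0.566 0.737 0.369
outer loop
vertex -1.263 3.23 -2.404
vertex 1.008 1.735 -2.903
vertex -0.315 3.208 -3.814
endloop
endfacet
facet normal 0.558 -0.013 -0.830
outer loop
vertex -0.315 3.208 -3.814
vertex -0.057 0.35 -3.596
vertex -1.38 1.823 -4.508
endloop
endfacet
facet normal 0.557 -0.013 -0.830
outer loop
vertex 1.008 1.735 -2.903
vertex -0.057 0.35 -3.596
vertex -0.315 3.208 -3.814
endloop
endfacet
facet normal -0.837 0.217 0.503
outer loop
vertex 2.762 -3.121 -2.471
vertex 2.383 -3.984 -2.73
vertex 2.9 -3.905 -1.904
endloop
endfacet
facet normal -0.271 0.532 0.802
outer loop
vertex 2.762 -3.121 -2.471
vertex 2.9 -3.905 -1.904
vertex 3.638 -3.284 -2.067
endloop
endfacet
facet normal 0.034 0.950 0.310
outer loop
vertex 2.762 -3.121 -2.471
vertex 3.638 -3.284 -2.067
vertex 3.576 -2.979 -2.994
endloop
endfacet
facet normal -0.343 0.893 -0.292
outer loop
vertex 2.762 -3.121 -2.471
vertex 3.576 -2.979 -2.994
vertex 2.801 -3.411 -3.404
endloop
endfacet
facet normal -0.882 0.439 -0.173
outer loop
vertex 2.762 -3.121 -2.471
vertex 2.801 -3.411 -3.404
vertex 2.383 -3.984 -2.73
endloop
endfacet
facet normal 0.197 0.024 0.980
outer loop
vertex 3.638 -3.284 -2.067
vertex 2.9 -3.905 -1.904
vertex 3.799 -4.249 -2.076
endloop
endfacet
facet normal -0.719 -0.487 0.496
outer loop
vertex 2.9 -3.905 -1.904
vertex 2.383 -3.984 -2.73
vertex 3.024 -4.681 -2.486
endloop
endfacet
facet normal -0.791 -0.126 -0.598
outer loop
vertex 2.383 -3.984 -2.73
vertex 2.801 -3.411 -3.404
vertex 2.962 -4.376 -3.413
endloop
endfacet
facet normal 0.081 0.606 -0.791
outer loop
vertex 2.801 -3.411 -3.404
vertex 3.576 -2.979 -2.994
vertex 3.7 -3.755 -3.576
endloop
endfacet
facet normal 0.691 0.699 0.184
outer loop
vertex 3.576 -2.979 -2.994
vertex 3.638 -3.284 -2.067
vertex 4.217 -3.676 -2.75
endloop
endfacet
facet normal 0.343 -0.893 0.292
outer loop
vertex 3.838 -4.539 -3.009
vertex 3.799 -4.249 -2.076
vertex 3.024 -4.681 -2.486
endloop
endfacet
facet normal -0.034 -0.950 -0.310
outer loop
vertex 3.838 -4.539 -3.009
vertex 3.024 -4.681 -2.486
vertex 2.962 -4.376 -3.413
endloop
endfacet
facet normal 0.271 -0.532 -0.802
outer loop
vertex 3.838 -4.539 -3.009
vertex 2.962 -4.376 -3.413
vertex 3.7 -3.755 -3.576
endloop
endfacet
facet normal 0.837 -0.217 -0.503
outer loop
vertex 3.838 -4.539 -3.009
vertex 3.7 -3.755 -3.576
vertex 4.217 -3.676 -2.75
endloop
endfacet
facet normal 0.882 -0.439 0.173
outer loop
vertex 3.838 -4.539 -3.009
vertex 4.217 -3.676 -2.75
vertex 3.799 -4.249 -2.076
endloop
endfacet
facet normal -0.081 -0.606 0.791
outer loop
vertex 3.024 -4.681 -2.486
vertex 3.799 -4.249 -2.076
vertex 2.9 -3.905 -1.904
endloop
endfacet
facet normal -0.691 -0.699 -0.184
outer loop
vertex 2.962 -4.376 -3.413
vertex 3.024 -4.681 -2.486
vertex 2.383 -3.984 -2.73
endloop
endfacet
facet normal -0.197 -0.024 -0.980
outer loop
vertex 3.7 -3.755 -3.576
vertex 2.962 -4.376 -3.413
vertex 2.801 -3.411 -3.404
endloop
endfacet
facet normal 0.719 0.487 -0.496
outer loop
vertex 4.217 -3.676 -2.75
vertex 3.7 -3.755 -3.576
vertex 3.576 -2.979 -2.994
endloop
endfacet
facet normal 0.791 0.126 0.598
outer loop
vertex 3.799 -4.249 -2.076
vertex 4.217 -3.676 -2.75
vertex 3.638 -3.284 -2.067
endloop
endfacet

endsolid


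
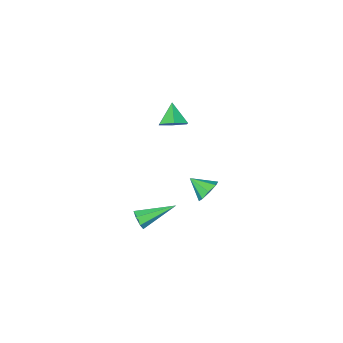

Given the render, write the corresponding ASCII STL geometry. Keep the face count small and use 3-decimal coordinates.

solid 
facet normal 0.834 -0.413 -0.366
outer loop
vertex 0.621 -3.244 -3.418
vertex 0.308 -3.403 -3.953
vertex 0.63 -2.866 -3.824
endloop
endfacet
facet normal 0.322 0.689 0.649
outer loop
vertex 0.621 -3.244 -3.418
vertex 0.63 -2.866 -3.824
vertex -1.528 -2.497 -3.147
endloop
endfacet
facet normal 0.834 -0.412 -0.367
outer loop
vertex 0.63 -2.866 -3.824
vertex 0.308 -3.403 -3.953
vertex 0.396 -2.892 -4.327
endloop
endfacet
facet normal 0.133 0.985 -0.113
outer loop
vertex 0.63 -2.866 -3.824
vertex 0.396 -2.892 -4.327
vertex -1.528 -2.497 -3.147
endloop
endfacet
facet normal 0.835 -0.412 -0.366
outer loop
vertex 0.396 -2.892 -4.327
vertex 0.308 -3.403 -3.953
vertex 0.096 -3.304 -4.548
endloop
endfacet
facet normal -0.316 0.617 -0.721
outer loop
vertex 0.396 -2.892 -4.327
vertex 0.096 -3.304 -4.548
vertex -1.528 -2.497 -3.147
endloop
endfacet
facet normal 0.834 -0.413 -0.366
outer loop
vertex 0.096 -3.304 -4.548
vertex 0.308 -3.403 -3.953
vertex -0.045 -3.791 -4.32
endloop
endfacet
facet normal -0.685 -0.137 -0.715
outer loop
vertex 0.096 -3.304 -4.548
vertex -0.045 -3.791 -4.32
vertex -1.528 -2.497 -3.147
endloop
endfacet
facet normal 0.834 -0.412 -0.366
outer loop
vertex -0.045 -3.791 -4.32
vertex 0.308 -3.403 -3.953
vertex 0.08 -3.986 -3.816
endloop
endfacet
facet normal -0.698 -0.709 -0.101
outer loop
vertex -0.045 -3.791 -4.32
vertex 0.08 -3.986 -3.816
vertex -1.528 -2.497 -3.147
endloop
endfacet
facet normal 0.835 -0.412 -0.365
outer loop
vertex 0.08 -3.986 -3.816
vertex 0.308 -3.403 -3.953
vertex 0.376 -3.742 -3.414
endloop
endfacet
facet normal -0.345 -0.668 0.659
outer loop
vertex 0.08 -3.986 -3.816
vertex 0.376 -3.742 -3.414
vertex -1.528 -2.497 -3.147
endloop
endfacet
facet normal 0.834 -0.413 -0.365
outer loop
vertex 0.376 -3.742 -3.414
vertex 0.308 -3.403 -3.953
vertex 0.621 -3.244 -3.418
endloop
endfacet
facet normal 0.109 -0.046 0.993
outer loop
vertex 0.376 -3.742 -3.414
vertex 0.621 -3.244 -3.418
vertex -1.528 -2.497 -3.147
endloop
endfacet
facet normal -0.352 0.779 -0.519
outer loop
vertex -3.055 -1.548 -2.198
vertex -3.411 -2.05 -2.71
vertex -3.625 -1.692 -2.027
endloop
endfacet
facet normal 0.256 0.124 0.959
outer loop
vertex -3.055 -1.548 -2.198
vertex -3.625 -1.692 -2.027
vertex -2.949 -3.07 -2.03
endloop
endfacet
facet normal -0.353 0.779 -0.519
outer loop
vertex -3.625 -1.692 -2.027
vertex -3.411 -2.05 -2.71
vertex -4.07 -2.046 -2.256
endloop
endfacet
facet normal -0.341 -0.169 0.925
outer loop
vertex -3.625 -1.692 -2.027
vertex -4.07 -2.046 -2.256
vertex -2.949 -3.07 -2.03
endloop
endfacet
facet normal -0.352 0.780 -0.518
outer loop
vertex -4.07 -2.046 -2.256
vertex -3.411 -2.05 -2.71
vertex -4.128 -2.401 -2.751
endloop
endfacet
facet normal -0.638 -0.589 0.497
outer loop
vertex -4.07 -2.046 -2.256
vertex -4.128 -2.401 -2.751
vertex -2.949 -3.07 -2.03
endloop
endfacet
facet normal -0.352 0.779 -0.519
outer loop
vertex -4.128 -2.401 -2.751
vertex -3.411 -2.05 -2.71
vertex -3.766 -2.551 -3.221
endloop
endfacet
facet normal -0.459 -0.886 -0.071
outer loop
vertex -4.128 -2.401 -2.751
vertex -3.766 -2.551 -3.221
vertex -2.949 -3.07 -2.03
endloop
endfacet
facet normal -0.351 0.779 -0.520
outer loop
vertex -3.766 -2.551 -3.221
vertex -3.411 -2.05 -2.71
vertex -3.196 -2.408 -3.392
endloop
endfacet
facet normal 0.089 -0.889 -0.448
outer loop
vertex -3.766 -2.551 -3.221
vertex -3.196 -2.408 -3.392
vertex -2.949 -3.07 -2.03
endloop
endfacet
facet normal -0.353 0.778 -0.520
outer loop
vertex -3.196 -2.408 -3.392
vertex -3.411 -2.05 -2.71
vertex -2.752 -2.054 -3.164
endloop
endfacet
facet normal 0.688 -0.596 -0.414
outer loop
vertex -3.196 -2.408 -3.392
vertex -2.752 -2.054 -3.164
vertex -2.949 -3.07 -2.03
endloop
endfacet
facet normal -0.352 0.779 -0.518
outer loop
vertex -2.752 -2.054 -3.164
vertex -3.411 -2.05 -2.71
vertex -2.693 -1.698 -2.669
endloop
endfacet
facet normal 0.984 -0.178 0.011
outer loop
vertex -2.752 -2.054 -3.164
vertex -2.693 -1.698 -2.669
vertex -2.949 -3.07 -2.03
endloop
endfacet
facet normal -0.352 0.779 -0.519
outer loop
vertex -2.693 -1.698 -2.669
vertex -3.411 -2.05 -2.71
vertex -3.055 -1.548 -2.198
endloop
endfacet
facet normal 0.805 0.120 0.581
outer loop
vertex -2.693 -1.698 -2.669
vertex -3.055 -1.548 -2.198
vertex -2.949 -3.07 -2.03
endloop
endfacet
facet normal 0.416 0.588 -0.694
outer loop
vertex -1.398 -2.481 3.98
vertex -1.727 -2.97 3.368
vertex -2.168 -2.307 3.666
endloop
endfacet
facet normal -0.264 0.408 0.874
outer loop
vertex -1.398 -2.481 3.98
vertex -2.168 -2.307 3.666
vertex -2.293 -3.77 4.312
endloop
endfacet
facet normal 0.415 0.588 -0.694
outer loop
vertex -2.168 -2.307 3.666
vertex -1.727 -2.97 3.368
vertex -2.498 -2.796 3.054
endloop
endfacet
facet normal -0.921 0.220 0.321
outer loop
vertex -2.168 -2.307 3.666
vertex -2.498 -2.796 3.054
vertex -2.293 -3.77 4.312
endloop
endfacet
facet normal 0.415 0.588 -0.694
outer loop
vertex -2.498 -2.796 3.054
vertex -1.727 -2.97 3.368
vertex -2.057 -3.459 2.756
endloop
endfacet
facet normal -0.855 -0.468 -0.223
outer loop
vertex -2.498 -2.796 3.054
vertex -2.057 -3.459 2.756
vertex -2.293 -3.77 4.312
endloop
endfacet
facet normal 0.415 0.588 -0.694
outer loop
vertex -2.057 -3.459 2.756
vertex -1.727 -2.97 3.368
vertex -1.286 -3.633 3.07
endloop
endfacet
facet normal -0.132 -0.968 -0.213
outer loop
vertex -2.057 -3.459 2.756
vertex -1.286 -3.633 3.07
vertex -2.293 -3.77 4.312
endloop
endfacet
facet normal 0.416 0.588 -0.694
outer loop
vertex -1.286 -3.633 3.07
vertex -1.727 -2.97 3.368
vertex -0.957 -3.144 3.682
endloop
endfacet
facet normal 0.526 -0.780 0.340
outer loop
vertex -1.286 -3.633 3.07
vertex -0.957 -3.144 3.682
vertex -2.293 -3.77 4.312
endloop
endfacet
facet normal 0.416 0.588 -0.694
outer loop
vertex -0.957 -3.144 3.682
vertex -1.727 -2.97 3.368
vertex -1.398 -2.481 3.98
endloop
endfacet
facet normal 0.459 -0.091 0.883
outer loop
vertex -0.957 -3.144 3.682
vertex -1.398 -2.481 3.98
vertex -2.293 -3.77 4.312
endloop
endfacet

endsolid


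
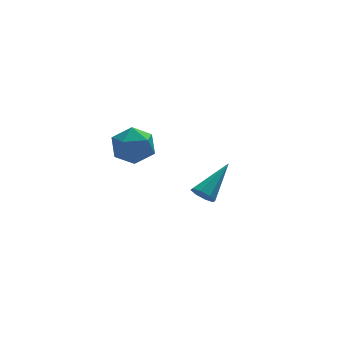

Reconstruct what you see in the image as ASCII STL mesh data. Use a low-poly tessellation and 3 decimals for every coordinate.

solid 
facet normal -0.681 -0.460 -0.570
outer loop
vertex 0.097 1.165 -4.816
vertex -0.101 0.838 -4.315
vertex -0.256 1.39 -4.576
endloop
endfacet
facet normal 0.217 0.851 -0.478
outer loop
vertex 0.097 1.165 -4.816
vertex -0.256 1.39 -4.576
vertex 1.321 1.802 -3.125
endloop
endfacet
facet normal -0.680 -0.461 -0.570
outer loop
vertex -0.256 1.39 -4.576
vertex -0.101 0.838 -4.315
vertex -0.518 1.292 -4.184
endloop
endfacet
facet normal -0.291 0.956 0.045
outer loop
vertex -0.256 1.39 -4.576
vertex -0.518 1.292 -4.184
vertex 1.321 1.802 -3.125
endloop
endfacet
facet normal -0.681 -0.461 -0.570
outer loop
vertex -0.518 1.292 -4.184
vertex -0.101 0.838 -4.315
vertex -0.536 0.928 -3.868
endloop
endfacet
facet normal -0.522 0.574 0.631
outer loop
vertex -0.518 1.292 -4.184
vertex -0.536 0.928 -3.868
vertex 1.321 1.802 -3.125
endloop
endfacet
facet normal -0.681 -0.461 -0.570
outer loop
vertex -0.536 0.928 -3.868
vertex -0.101 0.838 -4.315
vertex -0.299 0.511 -3.814
endloop
endfacet
facet normal -0.341 -0.072 0.937
outer loop
vertex -0.536 0.928 -3.868
vertex -0.299 0.511 -3.814
vertex 1.321 1.802 -3.125
endloop
endfacet
facet normal -0.681 -0.460 -0.570
outer loop
vertex -0.299 0.511 -3.814
vertex -0.101 0.838 -4.315
vertex 0.054 0.286 -4.054
endloop
endfacet
facet normal 0.148 -0.604 0.783
outer loop
vertex -0.299 0.511 -3.814
vertex 0.054 0.286 -4.054
vertex 1.321 1.802 -3.125
endloop
endfacet
facet normal -0.681 -0.461 -0.570
outer loop
vertex 0.054 0.286 -4.054
vertex -0.101 0.838 -4.315
vertex 0.316 0.385 -4.447
endloop
endfacet
facet normal 0.657 -0.708 0.260
outer loop
vertex 0.054 0.286 -4.054
vertex 0.316 0.385 -4.447
vertex 1.321 1.802 -3.125
endloop
endfacet
facet normal -0.680 -0.460 -0.570
outer loop
vertex 0.316 0.385 -4.447
vertex -0.101 0.838 -4.315
vertex 0.334 0.749 -4.762
endloop
endfacet
facet normal 0.888 -0.326 -0.326
outer loop
vertex 0.316 0.385 -4.447
vertex 0.334 0.749 -4.762
vertex 1.321 1.802 -3.125
endloop
endfacet
facet normal -0.680 -0.461 -0.570
outer loop
vertex 0.334 0.749 -4.762
vertex -0.101 0.838 -4.315
vertex 0.097 1.165 -4.816
endloop
endfacet
facet normal 0.706 0.320 -0.632
outer loop
vertex 0.334 0.749 -4.762
vertex 0.097 1.165 -4.816
vertex 1.321 1.802 -3.125
endloop
endfacet
facet normal 0.408 0.642 0.649
outer loop
vertex -3.792 -1.324 1.379
vertex -3.856 -2.013 2.1
vertex -3.036 -1.96 1.532
endloop
endfacet
facet normal 0.645 0.764 -0.013
outer loop
vertex -3.792 -1.324 1.379
vertex -3.036 -1.96 1.532
vertex -3.32 -1.736 0.601
endloop
endfacet
facet normal 0.081 0.900 -0.428
outer loop
vertex -3.792 -1.324 1.379
vertex -3.32 -1.736 0.601
vertex -4.316 -1.65 0.593
endloop
endfacet
facet normal -0.506 0.862 -0.021
outer loop
vertex -3.792 -1.324 1.379
vertex -4.316 -1.65 0.593
vertex -4.647 -1.822 1.52
endloop
endfacet
facet normal -0.303 0.702 0.644
outer loop
vertex -3.792 -1.324 1.379
vertex -4.647 -1.822 1.52
vertex -3.856 -2.013 2.1
endloop
endfacet
facet normal 0.954 0.166 -0.251
outer loop
vertex -3.32 -1.736 0.601
vertex -3.036 -1.96 1.532
vertex -3.093 -2.678 0.84
endloop
endfacet
facet normal 0.571 -0.032 0.821
outer loop
vertex -3.036 -1.96 1.532
vertex -3.856 -2.013 2.1
vertex -3.424 -2.85 1.767
endloop
endfacet
facet normal -0.580 0.066 0.812
outer loop
vertex -3.856 -2.013 2.1
vertex -4.647 -1.822 1.52
vertex -4.42 -2.764 1.759
endloop
endfacet
facet normal -0.908 0.326 -0.264
outer loop
vertex -4.647 -1.822 1.52
vertex -4.316 -1.65 0.593
vertex -4.704 -2.54 0.828
endloop
endfacet
facet normal 0.041 0.387 -0.921
outer loop
vertex -4.316 -1.65 0.593
vertex -3.32 -1.736 0.601
vertex -3.884 -2.487 0.26
endloop
endfacet
facet normal 0.506 -0.862 0.021
outer loop
vertex -3.948 -3.176 0.981
vertex -3.093 -2.678 0.84
vertex -3.424 -2.85 1.767
endloop
endfacet
facet normal -0.081 -0.900 0.428
outer loop
vertex -3.948 -3.176 0.981
vertex -3.424 -2.85 1.767
vertex -4.42 -2.764 1.759
endloop
endfacet
facet normal -0.645 -0.764 0.013
outer loop
vertex -3.948 -3.176 0.981
vertex -4.42 -2.764 1.759
vertex -4.704 -2.54 0.828
endloop
endfacet
facet normal -0.408 -0.642 -0.649
outer loop
vertex -3.948 -3.176 0.981
vertex -4.704 -2.54 0.828
vertex -3.884 -2.487 0.26
endloop
endfacet
facet normal 0.303 -0.702 -0.644
outer loop
vertex -3.948 -3.176 0.981
vertex -3.884 -2.487 0.26
vertex -3.093 -2.678 0.84
endloop
endfacet
facet normal 0.908 -0.326 0.264
outer loop
vertex -3.424 -2.85 1.767
vertex -3.093 -2.678 0.84
vertex -3.036 -1.96 1.532
endloop
endfacet
facet normal -0.041 -0.387 0.921
outer loop
vertex -4.42 -2.764 1.759
vertex -3.424 -2.85 1.767
vertex -3.856 -2.013 2.1
endloop
endfacet
facet normal -0.954 -0.166 0.251
outer loop
vertex -4.704 -2.54 0.828
vertex -4.42 -2.764 1.759
vertex -4.647 -1.822 1.52
endloop
endfacet
facet normal -0.571 0.032 -0.821
outer loop
vertex -3.884 -2.487 0.26
vertex -4.704 -2.54 0.828
vertex -4.316 -1.65 0.593
endloop
endfacet
facet normal 0.580 -0.066 -0.812
outer loop
vertex -3.093 -2.678 0.84
vertex -3.884 -2.487 0.26
vertex -3.32 -1.736 0.601
endloop
endfacet

endsolid


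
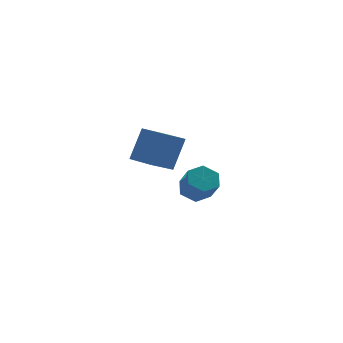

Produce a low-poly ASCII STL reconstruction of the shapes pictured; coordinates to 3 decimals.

solid 
facet normal -0.158 0.645 -0.747
outer loop
vertex 2.172 3.233 -3.792
vertex 1.365 2.881 -3.925
vertex 1.466 3.561 -3.359
endloop
endfacet
facet normal 0.589 0.669 0.454
outer loop
vertex 2.172 3.233 -3.792
vertex 1.466 3.561 -3.359
vertex 2.402 2.29 -2.701
endloop
endfacet
facet normal 0.589 0.669 0.454
outer loop
vertex 2.402 2.29 -2.701
vertex 1.466 3.561 -3.359
vertex 1.696 2.618 -2.269
endloop
endfacet
facet normal 0.157 -0.646 0.747
outer loop
vertex 2.402 2.29 -2.701
vertex 1.696 2.618 -2.269
vertex 1.595 1.939 -2.835
endloop
endfacet
facet normal -0.157 0.645 -0.747
outer loop
vertex 1.466 3.561 -3.359
vertex 1.365 2.881 -3.925
vertex 0.659 3.209 -3.493
endloop
endfacet
facet normal -0.392 0.653 0.648
outer loop
vertex 1.466 3.561 -3.359
vertex 0.659 3.209 -3.493
vertex 1.696 2.618 -2.269
endloop
endfacet
facet normal -0.392 0.653 0.648
outer loop
vertex 1.696 2.618 -2.269
vertex 0.659 3.209 -3.493
vertex 0.889 2.266 -2.403
endloop
endfacet
facet normal 0.158 -0.646 0.747
outer loop
vertex 1.696 2.618 -2.269
vertex 0.889 2.266 -2.403
vertex 1.595 1.939 -2.835
endloop
endfacet
facet normal -0.157 0.646 -0.747
outer loop
vertex 0.659 3.209 -3.493
vertex 1.365 2.881 -3.925
vertex 0.558 2.53 -4.059
endloop
endfacet
facet normal -0.981 -0.015 0.194
outer loop
vertex 0.659 3.209 -3.493
vertex 0.558 2.53 -4.059
vertex 0.889 2.266 -2.403
endloop
endfacet
facet normal -0.981 -0.015 0.194
outer loop
vertex 0.889 2.266 -2.403
vertex 0.558 2.53 -4.059
vertex 0.788 1.587 -2.968
endloop
endfacet
facet normal 0.158 -0.645 0.747
outer loop
vertex 0.889 2.266 -2.403
vertex 0.788 1.587 -2.968
vertex 1.595 1.939 -2.835
endloop
endfacet
facet normal -0.157 0.646 -0.747
outer loop
vertex 0.558 2.53 -4.059
vertex 1.365 2.881 -3.925
vertex 1.264 2.202 -4.491
endloop
endfacet
facet normal -0.589 -0.669 -0.454
outer loop
vertex 0.558 2.53 -4.059
vertex 1.264 2.202 -4.491
vertex 0.788 1.587 -2.968
endloop
endfacet
facet normal -0.589 -0.668 -0.454
outer loop
vertex 0.788 1.587 -2.968
vertex 1.264 2.202 -4.491
vertex 1.494 1.259 -3.401
endloop
endfacet
facet normal 0.158 -0.645 0.747
outer loop
vertex 0.788 1.587 -2.968
vertex 1.494 1.259 -3.401
vertex 1.595 1.939 -2.835
endloop
endfacet
facet normal -0.158 0.646 -0.747
outer loop
vertex 1.264 2.202 -4.491
vertex 1.365 2.881 -3.925
vertex 2.071 2.554 -4.357
endloop
endfacet
facet normal 0.392 -0.653 -0.648
outer loop
vertex 1.264 2.202 -4.491
vertex 2.071 2.554 -4.357
vertex 1.494 1.259 -3.401
endloop
endfacet
facet normal 0.392 -0.653 -0.648
outer loop
vertex 1.494 1.259 -3.401
vertex 2.071 2.554 -4.357
vertex 2.301 1.611 -3.267
endloop
endfacet
facet normal 0.157 -0.645 0.747
outer loop
vertex 1.494 1.259 -3.401
vertex 2.301 1.611 -3.267
vertex 1.595 1.939 -2.835
endloop
endfacet
facet normal -0.158 0.645 -0.747
outer loop
vertex 2.071 2.554 -4.357
vertex 1.365 2.881 -3.925
vertex 2.172 3.233 -3.792
endloop
endfacet
facet normal 0.981 0.015 -0.194
outer loop
vertex 2.071 2.554 -4.357
vertex 2.172 3.233 -3.792
vertex 2.301 1.611 -3.267
endloop
endfacet
facet normal 0.981 0.015 -0.194
outer loop
vertex 2.301 1.611 -3.267
vertex 2.172 3.233 -3.792
vertex 2.402 2.29 -2.701
endloop
endfacet
facet normal 0.157 -0.646 0.747
outer loop
vertex 2.301 1.611 -3.267
vertex 2.402 2.29 -2.701
vertex 1.595 1.939 -2.835
endloop
endfacet
facet normal -0.791 -0.413 0.451
outer loop
vertex -1.266 -3.642 2.555
vertex -2.028 -2.322 2.427
vertex -1.912 -4.172 0.938
endloop
endfacet
facet normal 0.499 -0.863 0.084
outer loop
vertex -0.852 -3.618 0.333
vertex -1.266 -3.642 2.555
vertex -1.912 -4.172 0.938
endloop
endfacet
facet normal -0.791 -0.413 0.451
outer loop
vertex -1.912 -4.172 0.938
vertex -2.028 -2.322 2.427
vertex -2.674 -2.851 0.81
endloop
endfacet
facet normal -0.355 -0.291 -0.888
outer loop
vertex -2.674 -2.851 0.81
vertex -0.852 -3.618 0.333
vertex -1.912 -4.172 0.938
endloop
endfacet
facet normal 0.355 0.291 0.888
outer loop
vertex -1.266 -3.642 2.555
vertex -0.968 -1.768 1.822
vertex -2.028 -2.322 2.427
endloop
endfacet
facet normal 0.498 -0.863 0.083
outer loop
vertex -0.206 -3.089 1.95
vertex -1.266 -3.642 2.555
vertex -0.852 -3.618 0.333
endloop
endfacet
facet normal 0.355 0.291 0.888
outer loop
vertex -0.206 -3.089 1.95
vertex -0.968 -1.768 1.822
vertex -1.266 -3.642 2.555
endloop
endfacet
facet normal -0.498 0.863 -0.083
outer loop
vertex -2.028 -2.322 2.427
vertex -0.968 -1.768 1.822
vertex -2.674 -2.851 0.81
endloop
endfacet
facet normal -0.355 -0.291 -0.888
outer loop
vertex -1.614 -2.298 0.205
vertex -0.852 -3.618 0.333
vertex -2.674 -2.851 0.81
endloop
endfacet
facet normal -0.498 0.863 -0.084
outer loop
vertex -2.674 -2.851 0.81
vertex -0.968 -1.768 1.822
vertex -1.614 -2.298 0.205
endloop
endfacet
facet normal 0.791 0.413 -0.451
outer loop
vertex -1.614 -2.298 0.205
vertex -0.206 -3.089 1.95
vertex -0.852 -3.618 0.333
endloop
endfacet
facet normal 0.791 0.413 -0.451
outer loop
vertex -0.968 -1.768 1.822
vertex -0.206 -3.089 1.95
vertex -1.614 -2.298 0.205
endloop
endfacet

endsolid


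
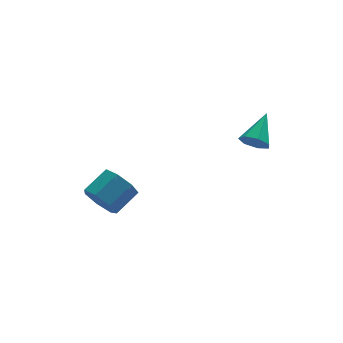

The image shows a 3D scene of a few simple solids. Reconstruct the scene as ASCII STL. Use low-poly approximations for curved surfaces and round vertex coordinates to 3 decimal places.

solid 
facet normal -0.577 -0.621 -0.530
outer loop
vertex 0.51 -0.883 0.256
vertex 0.061 -0.71 0.542
vertex 0.274 -0.503 0.068
endloop
endfacet
facet normal 0.817 0.250 -0.520
outer loop
vertex 0.51 -0.883 0.256
vertex 0.274 -0.503 0.068
vertex 0.839 0.13 1.258
endloop
endfacet
facet normal -0.576 -0.622 -0.530
outer loop
vertex 0.274 -0.503 0.068
vertex 0.061 -0.71 0.542
vertex -0.123 -0.279 0.236
endloop
endfacet
facet normal 0.229 0.810 -0.540
outer loop
vertex 0.274 -0.503 0.068
vertex -0.123 -0.279 0.236
vertex 0.839 0.13 1.258
endloop
endfacet
facet normal -0.577 -0.622 -0.529
outer loop
vertex -0.123 -0.279 0.236
vertex 0.061 -0.71 0.542
vertex -0.381 -0.38 0.636
endloop
endfacet
facet normal -0.380 0.925 -0.012
outer loop
vertex -0.123 -0.279 0.236
vertex -0.381 -0.38 0.636
vertex 0.839 0.13 1.258
endloop
endfacet
facet normal -0.577 -0.622 -0.529
outer loop
vertex -0.381 -0.38 0.636
vertex 0.061 -0.71 0.542
vertex -0.306 -0.729 0.965
endloop
endfacet
facet normal -0.550 0.507 0.663
outer loop
vertex -0.381 -0.38 0.636
vertex -0.306 -0.729 0.965
vertex 0.839 0.13 1.258
endloop
endfacet
facet normal -0.577 -0.622 -0.529
outer loop
vertex -0.306 -0.729 0.965
vertex 0.061 -0.71 0.542
vertex 0.045 -1.064 0.976
endloop
endfacet
facet normal -0.154 -0.129 0.980
outer loop
vertex -0.306 -0.729 0.965
vertex 0.045 -1.064 0.976
vertex 0.839 0.13 1.258
endloop
endfacet
facet normal -0.576 -0.623 -0.529
outer loop
vertex 0.045 -1.064 0.976
vertex 0.061 -0.71 0.542
vertex 0.409 -1.133 0.661
endloop
endfacet
facet normal 0.509 -0.503 0.698
outer loop
vertex 0.045 -1.064 0.976
vertex 0.409 -1.133 0.661
vertex 0.839 0.13 1.258
endloop
endfacet
facet normal -0.577 -0.623 -0.528
outer loop
vertex 0.409 -1.133 0.661
vertex 0.061 -0.71 0.542
vertex 0.51 -0.883 0.256
endloop
endfacet
facet normal 0.942 -0.334 0.029
outer loop
vertex 0.409 -1.133 0.661
vertex 0.51 -0.883 0.256
vertex 0.839 0.13 1.258
endloop
endfacet
facet normal -0.807 -0.363 -0.465
outer loop
vertex -3.925 2.569 -4.458
vertex -4.313 2.578 -3.792
vertex -4.257 3.133 -4.322
endloop
endfacet
facet normal 0.319 0.395 -0.862
outer loop
vertex -3.925 2.569 -4.458
vertex -4.257 3.133 -4.322
vertex -2.98 2.993 -3.914
endloop
endfacet
facet normal 0.319 0.395 -0.862
outer loop
vertex -2.98 2.993 -3.914
vertex -4.257 3.133 -4.322
vertex -3.312 3.558 -3.778
endloop
endfacet
facet normal 0.808 0.363 0.465
outer loop
vertex -2.98 2.993 -3.914
vertex -3.312 3.558 -3.778
vertex -3.367 3.002 -3.248
endloop
endfacet
facet normal -0.808 -0.363 -0.465
outer loop
vertex -4.257 3.133 -4.322
vertex -4.313 2.578 -3.792
vertex -4.63 3.279 -3.788
endloop
endfacet
facet normal -0.189 0.906 -0.380
outer loop
vertex -4.257 3.133 -4.322
vertex -4.63 3.279 -3.788
vertex -3.312 3.558 -3.778
endloop
endfacet
facet normal -0.189 0.906 -0.380
outer loop
vertex -3.312 3.558 -3.778
vertex -4.63 3.279 -3.788
vertex -3.685 3.704 -3.244
endloop
endfacet
facet normal 0.808 0.363 0.465
outer loop
vertex -3.312 3.558 -3.778
vertex -3.685 3.704 -3.244
vertex -3.367 3.002 -3.248
endloop
endfacet
facet normal -0.808 -0.363 -0.464
outer loop
vertex -4.63 3.279 -3.788
vertex -4.313 2.578 -3.792
vertex -4.764 2.897 -3.256
endloop
endfacet
facet normal -0.555 0.736 0.389
outer loop
vertex -4.63 3.279 -3.788
vertex -4.764 2.897 -3.256
vertex -3.685 3.704 -3.244
endloop
endfacet
facet normal -0.554 0.735 0.390
outer loop
vertex -3.685 3.704 -3.244
vertex -4.764 2.897 -3.256
vertex -3.819 3.321 -2.712
endloop
endfacet
facet normal 0.808 0.363 0.465
outer loop
vertex -3.685 3.704 -3.244
vertex -3.819 3.321 -2.712
vertex -3.367 3.002 -3.248
endloop
endfacet
facet normal -0.808 -0.363 -0.464
outer loop
vertex -4.764 2.897 -3.256
vertex -4.313 2.578 -3.792
vertex -4.558 2.275 -3.128
endloop
endfacet
facet normal -0.503 0.011 0.864
outer loop
vertex -4.764 2.897 -3.256
vertex -4.558 2.275 -3.128
vertex -3.819 3.321 -2.712
endloop
endfacet
facet normal -0.503 0.011 0.864
outer loop
vertex -3.819 3.321 -2.712
vertex -4.558 2.275 -3.128
vertex -3.613 2.699 -2.584
endloop
endfacet
facet normal 0.808 0.363 0.465
outer loop
vertex -3.819 3.321 -2.712
vertex -3.613 2.699 -2.584
vertex -3.367 3.002 -3.248
endloop
endfacet
facet normal -0.808 -0.363 -0.464
outer loop
vertex -4.558 2.275 -3.128
vertex -4.313 2.578 -3.792
vertex -4.167 1.88 -3.5
endloop
endfacet
facet normal -0.073 -0.721 0.689
outer loop
vertex -4.558 2.275 -3.128
vertex -4.167 1.88 -3.5
vertex -3.613 2.699 -2.584
endloop
endfacet
facet normal -0.072 -0.722 0.689
outer loop
vertex -3.613 2.699 -2.584
vertex -4.167 1.88 -3.5
vertex -3.222 2.305 -2.956
endloop
endfacet
facet normal 0.808 0.363 0.465
outer loop
vertex -3.613 2.699 -2.584
vertex -3.222 2.305 -2.956
vertex -3.367 3.002 -3.248
endloop
endfacet
facet normal -0.808 -0.363 -0.464
outer loop
vertex -4.167 1.88 -3.5
vertex -4.313 2.578 -3.792
vertex -3.886 2.011 -4.092
endloop
endfacet
facet normal 0.413 -0.911 -0.006
outer loop
vertex -4.167 1.88 -3.5
vertex -3.886 2.011 -4.092
vertex -3.222 2.305 -2.956
endloop
endfacet
facet normal 0.413 -0.911 -0.006
outer loop
vertex -3.222 2.305 -2.956
vertex -3.886 2.011 -4.092
vertex -2.941 2.436 -3.548
endloop
endfacet
facet normal 0.808 0.363 0.464
outer loop
vertex -3.222 2.305 -2.956
vertex -2.941 2.436 -3.548
vertex -3.367 3.002 -3.248
endloop
endfacet
facet normal -0.808 -0.362 -0.466
outer loop
vertex -3.886 2.011 -4.092
vertex -4.313 2.578 -3.792
vertex -3.925 2.569 -4.458
endloop
endfacet
facet normal 0.587 -0.415 -0.695
outer loop
vertex -3.886 2.011 -4.092
vertex -3.925 2.569 -4.458
vertex -2.941 2.436 -3.548
endloop
endfacet
facet normal 0.587 -0.416 -0.695
outer loop
vertex -2.941 2.436 -3.548
vertex -3.925 2.569 -4.458
vertex -2.98 2.993 -3.914
endloop
endfacet
facet normal 0.808 0.362 0.465
outer loop
vertex -2.941 2.436 -3.548
vertex -2.98 2.993 -3.914
vertex -3.367 3.002 -3.248
endloop
endfacet

endsolid


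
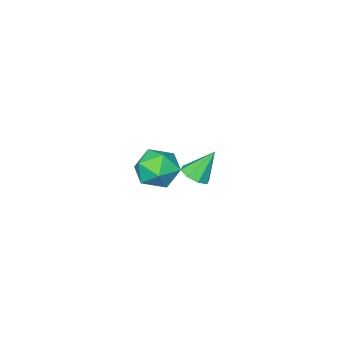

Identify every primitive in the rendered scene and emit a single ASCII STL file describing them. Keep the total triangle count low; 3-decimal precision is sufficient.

solid 
facet normal 0.481 -0.257 -0.839
outer loop
vertex -1.123 4.127 -0.863
vertex -1.406 3.669 -0.885
vertex -1.474 4.169 -1.077
endloop
endfacet
facet normal 0.014 0.985 0.171
outer loop
vertex -1.123 4.127 -0.863
vertex -1.474 4.169 -1.077
vertex -1.974 3.971 0.105
endloop
endfacet
facet normal 0.479 -0.257 -0.839
outer loop
vertex -1.474 4.169 -1.077
vertex -1.406 3.669 -0.885
vertex -1.786 3.917 -1.178
endloop
endfacet
facet normal -0.600 0.791 -0.121
outer loop
vertex -1.474 4.169 -1.077
vertex -1.786 3.917 -1.178
vertex -1.974 3.971 0.105
endloop
endfacet
facet normal 0.480 -0.256 -0.839
outer loop
vertex -1.786 3.917 -1.178
vertex -1.406 3.669 -0.885
vertex -1.875 3.52 -1.108
endloop
endfacet
facet normal -0.970 0.191 -0.150
outer loop
vertex -1.786 3.917 -1.178
vertex -1.875 3.52 -1.108
vertex -1.974 3.971 0.105
endloop
endfacet
facet normal 0.480 -0.257 -0.839
outer loop
vertex -1.875 3.52 -1.108
vertex -1.406 3.669 -0.885
vertex -1.69 3.21 -0.907
endloop
endfacet
facet normal -0.882 -0.461 0.100
outer loop
vertex -1.875 3.52 -1.108
vertex -1.69 3.21 -0.907
vertex -1.974 3.971 0.105
endloop
endfacet
facet normal 0.480 -0.257 -0.838
outer loop
vertex -1.69 3.21 -0.907
vertex -1.406 3.669 -0.885
vertex -1.339 3.168 -0.693
endloop
endfacet
facet normal -0.388 -0.786 0.482
outer loop
vertex -1.69 3.21 -0.907
vertex -1.339 3.168 -0.693
vertex -1.974 3.971 0.105
endloop
endfacet
facet normal 0.481 -0.257 -0.838
outer loop
vertex -1.339 3.168 -0.693
vertex -1.406 3.669 -0.885
vertex -1.027 3.42 -0.591
endloop
endfacet
facet normal 0.225 -0.592 0.774
outer loop
vertex -1.339 3.168 -0.693
vertex -1.027 3.42 -0.591
vertex -1.974 3.971 0.105
endloop
endfacet
facet normal 0.481 -0.258 -0.838
outer loop
vertex -1.027 3.42 -0.591
vertex -1.406 3.669 -0.885
vertex -0.938 3.817 -0.662
endloop
endfacet
facet normal 0.596 0.010 0.803
outer loop
vertex -1.027 3.42 -0.591
vertex -0.938 3.817 -0.662
vertex -1.974 3.971 0.105
endloop
endfacet
facet normal 0.481 -0.257 -0.838
outer loop
vertex -0.938 3.817 -0.662
vertex -1.406 3.669 -0.885
vertex -1.123 4.127 -0.863
endloop
endfacet
facet normal 0.507 0.661 0.553
outer loop
vertex -0.938 3.817 -0.662
vertex -1.123 4.127 -0.863
vertex -1.974 3.971 0.105
endloop
endfacet
facet normal -0.895 0.446 0.013
outer loop
vertex -4.28 -0.41 -4.348
vertex -4.367 -0.611 -3.46
vertex -3.978 0.177 -3.715
endloop
endfacet
facet normal -0.467 0.748 -0.471
outer loop
vertex -4.28 -0.41 -4.348
vertex -3.978 0.177 -3.715
vertex -3.48 0.016 -4.465
endloop
endfacet
facet normal -0.266 0.243 -0.933
outer loop
vertex -4.28 -0.41 -4.348
vertex -3.48 0.016 -4.465
vertex -3.56 -0.871 -4.673
endloop
endfacet
facet normal -0.569 -0.371 -0.734
outer loop
vertex -4.28 -0.41 -4.348
vertex -3.56 -0.871 -4.673
vertex -4.109 -1.259 -4.052
endloop
endfacet
facet normal -0.958 -0.245 -0.149
outer loop
vertex -4.28 -0.41 -4.348
vertex -4.109 -1.259 -4.052
vertex -4.367 -0.611 -3.46
endloop
endfacet
facet normal 0.116 0.984 -0.134
outer loop
vertex -3.48 0.016 -4.465
vertex -3.978 0.177 -3.715
vertex -3.071 0.079 -3.648
endloop
endfacet
facet normal -0.577 0.495 0.650
outer loop
vertex -3.978 0.177 -3.715
vertex -4.367 -0.611 -3.46
vertex -3.62 -0.309 -3.027
endloop
endfacet
facet normal -0.678 -0.624 0.388
outer loop
vertex -4.367 -0.611 -3.46
vertex -4.109 -1.259 -4.052
vertex -3.7 -1.196 -3.235
endloop
endfacet
facet normal -0.048 -0.827 -0.559
outer loop
vertex -4.109 -1.259 -4.052
vertex -3.56 -0.871 -4.673
vertex -3.202 -1.357 -3.985
endloop
endfacet
facet normal 0.443 0.167 -0.881
outer loop
vertex -3.56 -0.871 -4.673
vertex -3.48 0.016 -4.465
vertex -2.813 -0.569 -4.24
endloop
endfacet
facet normal 0.569 0.371 0.734
outer loop
vertex -2.9 -0.77 -3.352
vertex -3.071 0.079 -3.648
vertex -3.62 -0.309 -3.027
endloop
endfacet
facet normal 0.266 -0.243 0.933
outer loop
vertex -2.9 -0.77 -3.352
vertex -3.62 -0.309 -3.027
vertex -3.7 -1.196 -3.235
endloop
endfacet
facet normal 0.467 -0.748 0.471
outer loop
vertex -2.9 -0.77 -3.352
vertex -3.7 -1.196 -3.235
vertex -3.202 -1.357 -3.985
endloop
endfacet
facet normal 0.895 -0.446 -0.013
outer loop
vertex -2.9 -0.77 -3.352
vertex -3.202 -1.357 -3.985
vertex -2.813 -0.569 -4.24
endloop
endfacet
facet normal 0.958 0.245 0.149
outer loop
vertex -2.9 -0.77 -3.352
vertex -2.813 -0.569 -4.24
vertex -3.071 0.079 -3.648
endloop
endfacet
facet normal 0.048 0.827 0.559
outer loop
vertex -3.62 -0.309 -3.027
vertex -3.071 0.079 -3.648
vertex -3.978 0.177 -3.715
endloop
endfacet
facet normal -0.443 -0.167 0.881
outer loop
vertex -3.7 -1.196 -3.235
vertex -3.62 -0.309 -3.027
vertex -4.367 -0.611 -3.46
endloop
endfacet
facet normal -0.116 -0.984 0.134
outer loop
vertex -3.202 -1.357 -3.985
vertex -3.7 -1.196 -3.235
vertex -4.109 -1.259 -4.052
endloop
endfacet
facet normal 0.577 -0.495 -0.650
outer loop
vertex -2.813 -0.569 -4.24
vertex -3.202 -1.357 -3.985
vertex -3.56 -0.871 -4.673
endloop
endfacet
facet normal 0.678 0.624 -0.388
outer loop
vertex -3.071 0.079 -3.648
vertex -2.813 -0.569 -4.24
vertex -3.48 0.016 -4.465
endloop
endfacet

endsolid
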